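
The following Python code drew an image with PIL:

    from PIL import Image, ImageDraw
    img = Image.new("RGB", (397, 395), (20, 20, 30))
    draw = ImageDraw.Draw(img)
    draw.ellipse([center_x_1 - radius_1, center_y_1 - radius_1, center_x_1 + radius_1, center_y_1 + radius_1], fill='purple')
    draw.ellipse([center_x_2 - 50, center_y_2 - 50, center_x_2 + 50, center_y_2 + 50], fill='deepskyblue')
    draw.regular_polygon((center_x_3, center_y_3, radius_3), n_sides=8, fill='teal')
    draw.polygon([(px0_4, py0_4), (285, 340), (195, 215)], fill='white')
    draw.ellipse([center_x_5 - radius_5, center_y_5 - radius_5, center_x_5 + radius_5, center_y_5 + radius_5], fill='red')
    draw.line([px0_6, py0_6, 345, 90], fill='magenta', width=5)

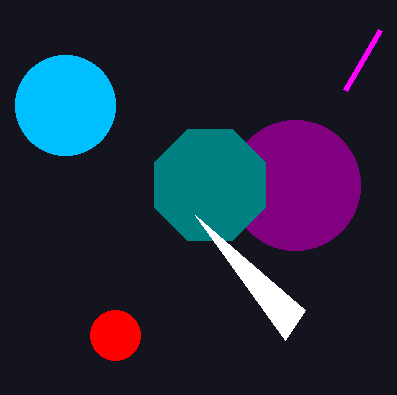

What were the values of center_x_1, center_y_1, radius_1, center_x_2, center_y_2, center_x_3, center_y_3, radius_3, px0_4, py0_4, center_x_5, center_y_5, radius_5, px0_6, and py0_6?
center_x_1 = 295, center_y_1 = 185, radius_1 = 65, center_x_2 = 65, center_y_2 = 105, center_x_3 = 210, center_y_3 = 185, radius_3 = 60, px0_4 = 305, py0_4 = 310, center_x_5 = 115, center_y_5 = 335, radius_5 = 25, px0_6 = 380, py0_6 = 30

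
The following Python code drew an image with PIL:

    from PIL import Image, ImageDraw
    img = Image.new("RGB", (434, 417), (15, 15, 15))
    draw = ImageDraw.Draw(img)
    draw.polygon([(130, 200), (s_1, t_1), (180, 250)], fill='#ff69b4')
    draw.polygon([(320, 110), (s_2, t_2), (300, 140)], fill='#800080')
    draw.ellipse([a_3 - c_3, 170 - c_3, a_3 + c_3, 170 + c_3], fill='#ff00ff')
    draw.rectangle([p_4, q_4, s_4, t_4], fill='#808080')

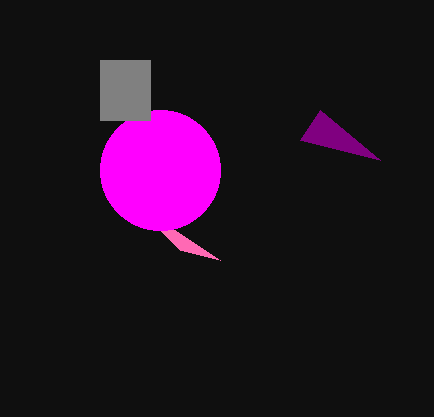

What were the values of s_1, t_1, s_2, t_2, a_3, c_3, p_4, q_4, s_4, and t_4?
s_1 = 220, t_1 = 260, s_2 = 380, t_2 = 160, a_3 = 160, c_3 = 60, p_4 = 100, q_4 = 60, s_4 = 150, t_4 = 120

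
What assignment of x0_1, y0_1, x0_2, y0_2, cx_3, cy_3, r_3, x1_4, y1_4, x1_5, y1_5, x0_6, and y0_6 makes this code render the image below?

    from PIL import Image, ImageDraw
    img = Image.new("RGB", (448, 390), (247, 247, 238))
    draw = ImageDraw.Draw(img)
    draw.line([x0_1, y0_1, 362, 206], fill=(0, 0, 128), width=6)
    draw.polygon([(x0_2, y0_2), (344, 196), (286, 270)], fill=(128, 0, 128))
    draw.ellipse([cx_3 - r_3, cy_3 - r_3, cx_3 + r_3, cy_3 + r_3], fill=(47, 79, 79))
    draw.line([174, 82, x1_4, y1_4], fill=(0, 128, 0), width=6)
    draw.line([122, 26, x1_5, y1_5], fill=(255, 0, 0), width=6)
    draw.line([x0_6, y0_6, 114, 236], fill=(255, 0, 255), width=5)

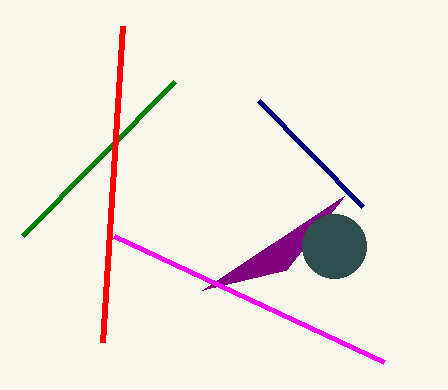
x0_1 = 258
y0_1 = 100
x0_2 = 202
y0_2 = 290
cx_3 = 334
cy_3 = 246
r_3 = 32
x1_4 = 22
y1_4 = 236
x1_5 = 102
y1_5 = 342
x0_6 = 384
y0_6 = 362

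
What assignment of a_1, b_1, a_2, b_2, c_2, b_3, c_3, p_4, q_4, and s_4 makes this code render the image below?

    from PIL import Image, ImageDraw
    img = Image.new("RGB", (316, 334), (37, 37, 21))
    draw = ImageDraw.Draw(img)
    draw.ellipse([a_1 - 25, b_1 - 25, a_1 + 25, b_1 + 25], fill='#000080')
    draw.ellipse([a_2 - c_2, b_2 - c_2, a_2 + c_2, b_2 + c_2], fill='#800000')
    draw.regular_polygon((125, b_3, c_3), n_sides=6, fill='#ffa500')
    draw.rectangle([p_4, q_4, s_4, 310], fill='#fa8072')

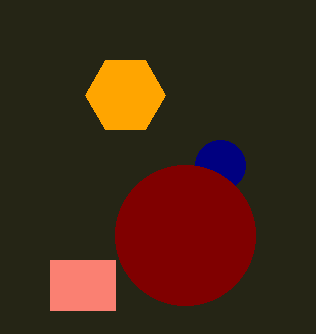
a_1 = 220; b_1 = 165; a_2 = 185; b_2 = 235; c_2 = 70; b_3 = 95; c_3 = 40; p_4 = 50; q_4 = 260; s_4 = 115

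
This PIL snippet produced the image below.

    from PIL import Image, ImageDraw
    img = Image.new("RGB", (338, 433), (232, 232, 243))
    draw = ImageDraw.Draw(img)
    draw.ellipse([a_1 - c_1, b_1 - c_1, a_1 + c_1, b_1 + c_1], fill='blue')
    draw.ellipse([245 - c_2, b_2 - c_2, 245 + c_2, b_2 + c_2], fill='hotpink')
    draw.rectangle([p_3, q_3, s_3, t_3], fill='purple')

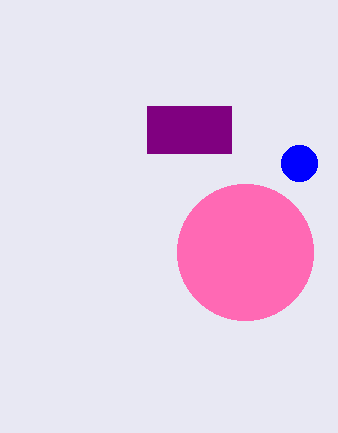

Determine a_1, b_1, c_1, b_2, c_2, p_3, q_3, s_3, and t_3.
a_1 = 299; b_1 = 163; c_1 = 18; b_2 = 252; c_2 = 68; p_3 = 147; q_3 = 106; s_3 = 231; t_3 = 153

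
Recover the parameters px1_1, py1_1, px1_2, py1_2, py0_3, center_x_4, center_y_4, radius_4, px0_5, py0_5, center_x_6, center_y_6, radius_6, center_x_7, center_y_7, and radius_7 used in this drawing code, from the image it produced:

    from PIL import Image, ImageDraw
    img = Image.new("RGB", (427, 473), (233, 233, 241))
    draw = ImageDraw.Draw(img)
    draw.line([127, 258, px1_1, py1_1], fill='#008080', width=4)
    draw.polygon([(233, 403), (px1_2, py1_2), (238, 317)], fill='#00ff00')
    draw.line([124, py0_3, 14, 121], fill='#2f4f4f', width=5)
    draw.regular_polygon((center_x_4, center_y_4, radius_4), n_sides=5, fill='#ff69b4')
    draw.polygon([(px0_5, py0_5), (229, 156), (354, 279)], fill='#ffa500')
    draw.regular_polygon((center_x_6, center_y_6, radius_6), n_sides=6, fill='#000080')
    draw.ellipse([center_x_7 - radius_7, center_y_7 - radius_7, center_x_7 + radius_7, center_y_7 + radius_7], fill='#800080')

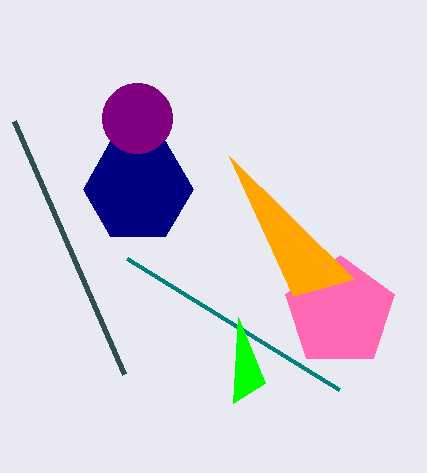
px1_1 = 339
py1_1 = 389
px1_2 = 265
py1_2 = 383
py0_3 = 374
center_x_4 = 340
center_y_4 = 312
radius_4 = 57
px0_5 = 293
py0_5 = 296
center_x_6 = 138
center_y_6 = 189
radius_6 = 55
center_x_7 = 137
center_y_7 = 118
radius_7 = 35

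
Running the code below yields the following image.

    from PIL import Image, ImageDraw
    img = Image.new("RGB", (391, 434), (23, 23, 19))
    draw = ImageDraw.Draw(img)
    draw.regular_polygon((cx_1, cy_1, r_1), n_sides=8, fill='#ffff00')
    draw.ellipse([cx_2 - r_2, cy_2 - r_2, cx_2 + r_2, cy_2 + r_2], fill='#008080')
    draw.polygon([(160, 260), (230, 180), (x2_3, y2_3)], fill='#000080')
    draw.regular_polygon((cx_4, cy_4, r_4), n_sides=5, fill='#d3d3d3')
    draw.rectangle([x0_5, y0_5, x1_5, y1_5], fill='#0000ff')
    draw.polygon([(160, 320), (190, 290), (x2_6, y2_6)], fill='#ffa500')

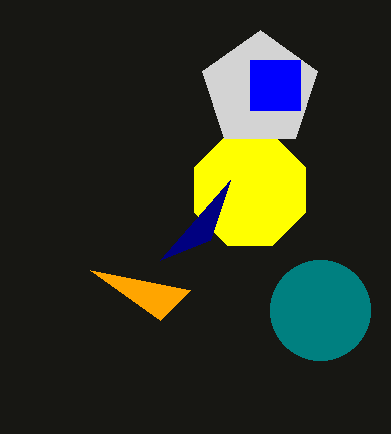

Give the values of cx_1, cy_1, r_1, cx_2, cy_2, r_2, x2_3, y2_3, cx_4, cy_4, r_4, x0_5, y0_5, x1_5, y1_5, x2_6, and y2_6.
cx_1 = 250
cy_1 = 190
r_1 = 60
cx_2 = 320
cy_2 = 310
r_2 = 50
x2_3 = 210
y2_3 = 240
cx_4 = 260
cy_4 = 90
r_4 = 60
x0_5 = 250
y0_5 = 60
x1_5 = 300
y1_5 = 110
x2_6 = 90
y2_6 = 270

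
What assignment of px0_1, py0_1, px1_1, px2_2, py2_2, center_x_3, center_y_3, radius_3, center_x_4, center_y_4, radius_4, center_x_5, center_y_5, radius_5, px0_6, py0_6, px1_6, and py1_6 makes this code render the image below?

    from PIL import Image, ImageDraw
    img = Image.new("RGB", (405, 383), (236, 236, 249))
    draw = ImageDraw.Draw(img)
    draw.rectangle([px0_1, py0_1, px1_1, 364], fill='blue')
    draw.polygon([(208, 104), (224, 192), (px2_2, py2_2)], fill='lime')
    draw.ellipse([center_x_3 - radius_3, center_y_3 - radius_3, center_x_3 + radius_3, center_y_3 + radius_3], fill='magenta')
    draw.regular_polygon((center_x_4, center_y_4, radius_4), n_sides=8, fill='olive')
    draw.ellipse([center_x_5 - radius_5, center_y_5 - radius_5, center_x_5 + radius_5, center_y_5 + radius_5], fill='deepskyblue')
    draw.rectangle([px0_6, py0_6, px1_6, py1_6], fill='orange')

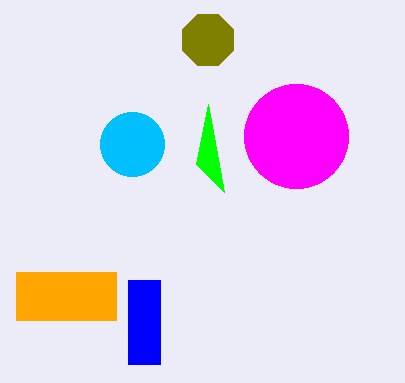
px0_1 = 128; py0_1 = 280; px1_1 = 160; px2_2 = 196; py2_2 = 164; center_x_3 = 296; center_y_3 = 136; radius_3 = 52; center_x_4 = 208; center_y_4 = 40; radius_4 = 28; center_x_5 = 132; center_y_5 = 144; radius_5 = 32; px0_6 = 16; py0_6 = 272; px1_6 = 116; py1_6 = 320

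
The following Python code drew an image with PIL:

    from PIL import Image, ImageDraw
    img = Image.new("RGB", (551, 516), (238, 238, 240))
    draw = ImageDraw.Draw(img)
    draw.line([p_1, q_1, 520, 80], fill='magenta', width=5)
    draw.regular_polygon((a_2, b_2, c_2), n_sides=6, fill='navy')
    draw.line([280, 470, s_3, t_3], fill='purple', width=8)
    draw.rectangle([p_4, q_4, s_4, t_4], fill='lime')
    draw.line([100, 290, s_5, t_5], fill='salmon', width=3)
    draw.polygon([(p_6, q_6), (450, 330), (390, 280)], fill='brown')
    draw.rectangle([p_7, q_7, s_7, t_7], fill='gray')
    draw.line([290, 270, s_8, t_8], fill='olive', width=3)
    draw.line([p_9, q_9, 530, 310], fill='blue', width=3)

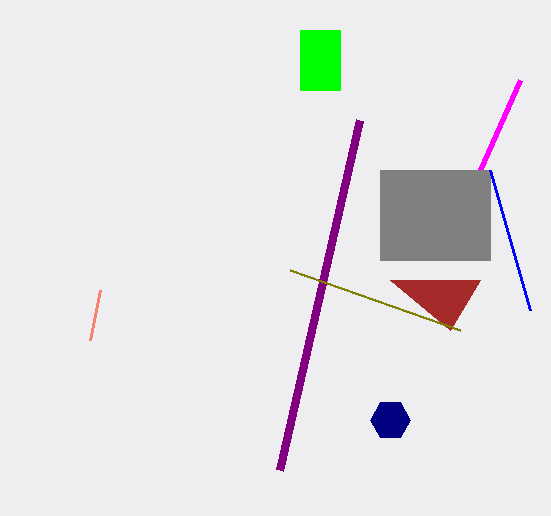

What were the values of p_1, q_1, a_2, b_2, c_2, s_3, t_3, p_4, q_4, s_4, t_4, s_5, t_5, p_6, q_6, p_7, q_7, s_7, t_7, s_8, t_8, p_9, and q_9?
p_1 = 480
q_1 = 170
a_2 = 390
b_2 = 420
c_2 = 20
s_3 = 360
t_3 = 120
p_4 = 300
q_4 = 30
s_4 = 340
t_4 = 90
s_5 = 90
t_5 = 340
p_6 = 480
q_6 = 280
p_7 = 380
q_7 = 170
s_7 = 490
t_7 = 260
s_8 = 460
t_8 = 330
p_9 = 490
q_9 = 170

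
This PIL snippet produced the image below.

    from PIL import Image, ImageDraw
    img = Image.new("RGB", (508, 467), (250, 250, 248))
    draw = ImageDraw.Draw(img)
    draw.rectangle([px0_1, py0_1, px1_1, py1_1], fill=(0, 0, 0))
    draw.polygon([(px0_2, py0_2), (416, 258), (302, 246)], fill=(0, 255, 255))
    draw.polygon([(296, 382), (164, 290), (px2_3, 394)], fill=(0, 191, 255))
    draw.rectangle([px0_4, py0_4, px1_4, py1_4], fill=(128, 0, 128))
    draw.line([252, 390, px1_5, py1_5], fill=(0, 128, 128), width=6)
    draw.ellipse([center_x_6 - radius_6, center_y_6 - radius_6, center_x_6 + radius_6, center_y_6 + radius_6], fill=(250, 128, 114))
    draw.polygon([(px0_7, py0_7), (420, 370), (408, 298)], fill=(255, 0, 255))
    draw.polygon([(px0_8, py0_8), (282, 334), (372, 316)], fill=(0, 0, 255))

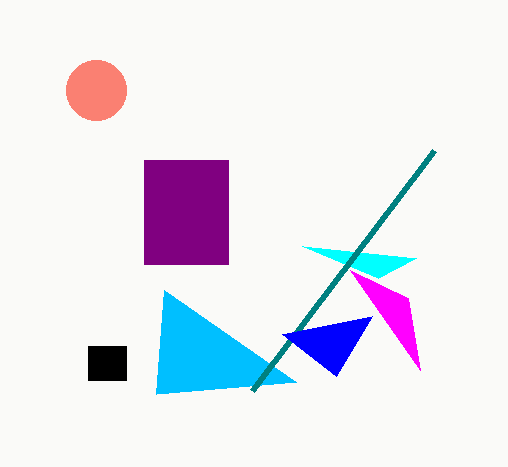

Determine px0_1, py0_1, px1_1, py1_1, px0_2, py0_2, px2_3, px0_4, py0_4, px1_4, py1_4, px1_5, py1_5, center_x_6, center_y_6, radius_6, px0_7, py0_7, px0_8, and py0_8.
px0_1 = 88, py0_1 = 346, px1_1 = 126, py1_1 = 380, px0_2 = 378, py0_2 = 278, px2_3 = 156, px0_4 = 144, py0_4 = 160, px1_4 = 228, py1_4 = 264, px1_5 = 434, py1_5 = 150, center_x_6 = 96, center_y_6 = 90, radius_6 = 30, px0_7 = 350, py0_7 = 270, px0_8 = 336, py0_8 = 376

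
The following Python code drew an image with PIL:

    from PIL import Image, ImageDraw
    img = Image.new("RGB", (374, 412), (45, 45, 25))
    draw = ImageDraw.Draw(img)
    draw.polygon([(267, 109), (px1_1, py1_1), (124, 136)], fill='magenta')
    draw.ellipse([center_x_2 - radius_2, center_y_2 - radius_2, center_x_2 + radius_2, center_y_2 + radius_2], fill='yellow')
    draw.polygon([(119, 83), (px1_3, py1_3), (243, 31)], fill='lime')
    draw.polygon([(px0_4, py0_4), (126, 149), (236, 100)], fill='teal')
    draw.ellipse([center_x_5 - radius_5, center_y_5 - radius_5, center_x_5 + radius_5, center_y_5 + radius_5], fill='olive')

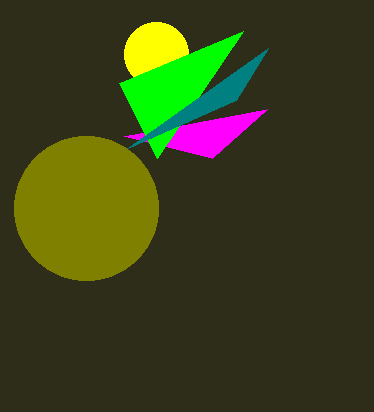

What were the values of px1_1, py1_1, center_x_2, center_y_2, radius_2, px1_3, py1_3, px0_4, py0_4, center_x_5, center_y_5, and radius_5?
px1_1 = 212; py1_1 = 158; center_x_2 = 156; center_y_2 = 54; radius_2 = 32; px1_3 = 157; py1_3 = 158; px0_4 = 268; py0_4 = 48; center_x_5 = 86; center_y_5 = 208; radius_5 = 72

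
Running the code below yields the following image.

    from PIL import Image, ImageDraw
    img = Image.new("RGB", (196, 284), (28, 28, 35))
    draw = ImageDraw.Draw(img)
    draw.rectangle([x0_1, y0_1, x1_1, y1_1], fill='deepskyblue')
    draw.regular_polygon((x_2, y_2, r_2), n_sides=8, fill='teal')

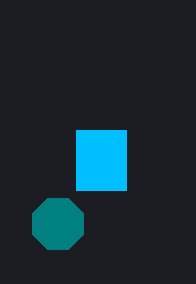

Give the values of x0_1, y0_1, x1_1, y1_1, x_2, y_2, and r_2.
x0_1 = 76; y0_1 = 130; x1_1 = 126; y1_1 = 190; x_2 = 58; y_2 = 224; r_2 = 28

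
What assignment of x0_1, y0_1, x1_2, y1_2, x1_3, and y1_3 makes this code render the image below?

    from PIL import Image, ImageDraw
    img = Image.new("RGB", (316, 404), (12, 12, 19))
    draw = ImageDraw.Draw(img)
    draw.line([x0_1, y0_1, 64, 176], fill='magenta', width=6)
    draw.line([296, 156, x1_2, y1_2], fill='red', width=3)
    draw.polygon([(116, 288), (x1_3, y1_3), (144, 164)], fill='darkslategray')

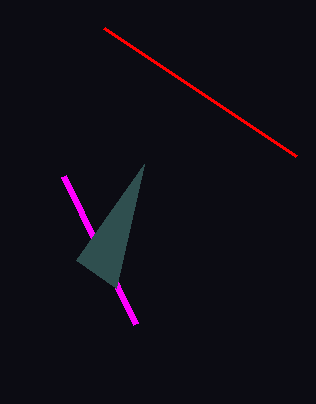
x0_1 = 136
y0_1 = 324
x1_2 = 104
y1_2 = 28
x1_3 = 76
y1_3 = 260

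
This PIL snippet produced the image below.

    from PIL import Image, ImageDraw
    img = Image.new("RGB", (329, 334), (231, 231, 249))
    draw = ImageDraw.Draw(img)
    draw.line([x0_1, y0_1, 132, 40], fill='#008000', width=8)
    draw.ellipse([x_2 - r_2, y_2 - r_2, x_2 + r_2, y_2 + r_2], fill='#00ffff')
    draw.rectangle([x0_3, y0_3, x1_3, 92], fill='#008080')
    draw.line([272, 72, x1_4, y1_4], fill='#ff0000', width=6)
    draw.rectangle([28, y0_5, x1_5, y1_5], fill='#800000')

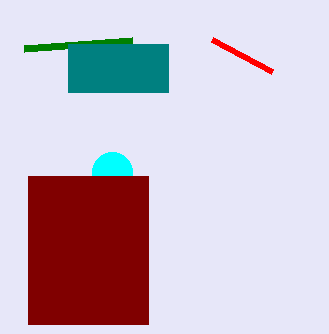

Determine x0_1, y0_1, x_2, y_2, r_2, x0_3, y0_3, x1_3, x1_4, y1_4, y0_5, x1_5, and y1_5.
x0_1 = 24; y0_1 = 48; x_2 = 112; y_2 = 172; r_2 = 20; x0_3 = 68; y0_3 = 44; x1_3 = 168; x1_4 = 212; y1_4 = 40; y0_5 = 176; x1_5 = 148; y1_5 = 324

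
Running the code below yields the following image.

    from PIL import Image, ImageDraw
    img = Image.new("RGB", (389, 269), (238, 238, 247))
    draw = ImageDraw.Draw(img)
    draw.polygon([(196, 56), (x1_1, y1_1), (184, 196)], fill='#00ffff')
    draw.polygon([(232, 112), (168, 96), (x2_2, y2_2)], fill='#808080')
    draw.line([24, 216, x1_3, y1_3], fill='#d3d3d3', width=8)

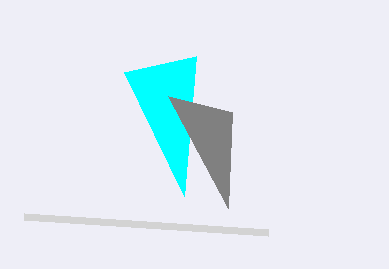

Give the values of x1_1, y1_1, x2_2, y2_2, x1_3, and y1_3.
x1_1 = 124, y1_1 = 72, x2_2 = 228, y2_2 = 208, x1_3 = 268, y1_3 = 232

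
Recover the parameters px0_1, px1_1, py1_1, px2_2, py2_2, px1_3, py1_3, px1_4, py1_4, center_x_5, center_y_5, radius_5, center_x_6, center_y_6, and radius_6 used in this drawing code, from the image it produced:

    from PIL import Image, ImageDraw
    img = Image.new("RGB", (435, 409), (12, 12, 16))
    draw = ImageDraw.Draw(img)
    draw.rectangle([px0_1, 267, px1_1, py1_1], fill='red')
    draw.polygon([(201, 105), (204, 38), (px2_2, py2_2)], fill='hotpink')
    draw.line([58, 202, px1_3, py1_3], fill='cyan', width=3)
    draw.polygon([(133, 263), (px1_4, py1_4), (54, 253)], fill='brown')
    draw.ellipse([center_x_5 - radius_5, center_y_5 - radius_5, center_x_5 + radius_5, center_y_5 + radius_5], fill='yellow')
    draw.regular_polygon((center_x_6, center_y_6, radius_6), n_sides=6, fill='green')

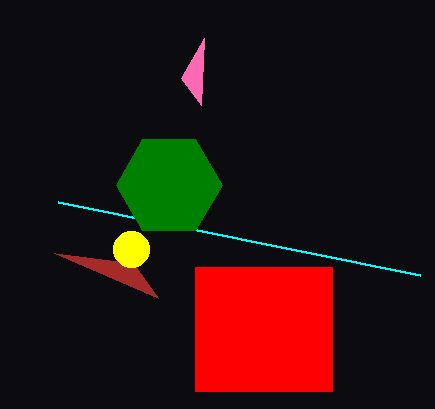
px0_1 = 195, px1_1 = 332, py1_1 = 391, px2_2 = 181, py2_2 = 78, px1_3 = 420, py1_3 = 275, px1_4 = 158, py1_4 = 298, center_x_5 = 131, center_y_5 = 249, radius_5 = 18, center_x_6 = 169, center_y_6 = 185, radius_6 = 53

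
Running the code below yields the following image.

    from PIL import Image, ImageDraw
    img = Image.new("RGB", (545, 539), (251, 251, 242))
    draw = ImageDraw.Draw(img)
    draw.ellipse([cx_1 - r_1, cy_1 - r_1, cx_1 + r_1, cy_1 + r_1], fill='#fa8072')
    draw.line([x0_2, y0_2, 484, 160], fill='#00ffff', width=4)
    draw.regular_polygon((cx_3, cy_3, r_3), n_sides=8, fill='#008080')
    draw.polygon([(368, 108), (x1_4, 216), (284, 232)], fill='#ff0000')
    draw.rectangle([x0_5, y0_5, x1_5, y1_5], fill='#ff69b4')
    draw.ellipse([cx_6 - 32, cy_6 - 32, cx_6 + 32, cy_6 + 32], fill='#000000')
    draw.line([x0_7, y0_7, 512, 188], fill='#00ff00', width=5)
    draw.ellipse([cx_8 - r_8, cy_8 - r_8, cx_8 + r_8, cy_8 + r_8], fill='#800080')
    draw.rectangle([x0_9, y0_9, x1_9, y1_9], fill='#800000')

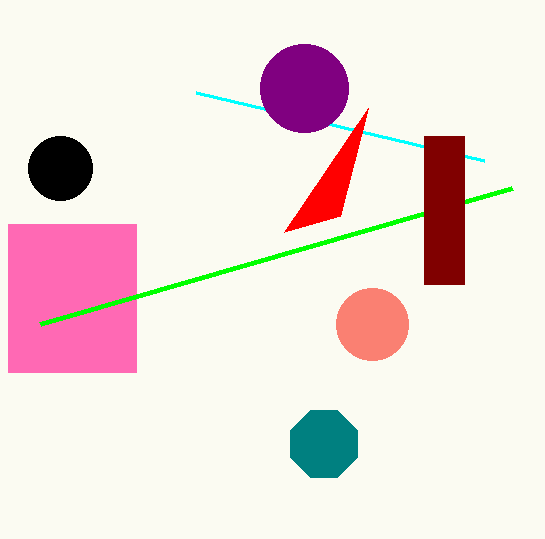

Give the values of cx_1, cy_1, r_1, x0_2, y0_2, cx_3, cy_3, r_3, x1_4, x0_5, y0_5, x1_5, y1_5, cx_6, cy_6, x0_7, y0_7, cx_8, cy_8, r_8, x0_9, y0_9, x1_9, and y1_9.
cx_1 = 372; cy_1 = 324; r_1 = 36; x0_2 = 196; y0_2 = 92; cx_3 = 324; cy_3 = 444; r_3 = 36; x1_4 = 340; x0_5 = 8; y0_5 = 224; x1_5 = 136; y1_5 = 372; cx_6 = 60; cy_6 = 168; x0_7 = 40; y0_7 = 324; cx_8 = 304; cy_8 = 88; r_8 = 44; x0_9 = 424; y0_9 = 136; x1_9 = 464; y1_9 = 284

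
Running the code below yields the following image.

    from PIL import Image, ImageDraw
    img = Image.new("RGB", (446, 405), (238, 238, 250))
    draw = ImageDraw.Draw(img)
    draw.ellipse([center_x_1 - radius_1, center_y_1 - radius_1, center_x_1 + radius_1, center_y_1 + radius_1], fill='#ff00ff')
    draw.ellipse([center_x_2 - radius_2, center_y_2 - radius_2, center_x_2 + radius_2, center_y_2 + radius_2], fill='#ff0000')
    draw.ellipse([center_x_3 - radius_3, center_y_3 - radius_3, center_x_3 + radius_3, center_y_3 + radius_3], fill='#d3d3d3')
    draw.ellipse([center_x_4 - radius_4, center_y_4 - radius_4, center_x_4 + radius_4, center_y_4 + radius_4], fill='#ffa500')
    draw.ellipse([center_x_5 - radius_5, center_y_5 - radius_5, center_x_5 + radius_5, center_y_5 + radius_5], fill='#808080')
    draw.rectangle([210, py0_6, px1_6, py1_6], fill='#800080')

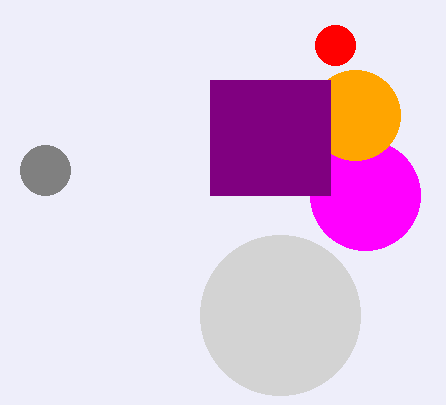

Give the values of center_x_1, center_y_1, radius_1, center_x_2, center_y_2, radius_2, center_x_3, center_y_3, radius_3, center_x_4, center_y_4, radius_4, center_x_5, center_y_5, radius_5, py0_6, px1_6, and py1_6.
center_x_1 = 365, center_y_1 = 195, radius_1 = 55, center_x_2 = 335, center_y_2 = 45, radius_2 = 20, center_x_3 = 280, center_y_3 = 315, radius_3 = 80, center_x_4 = 355, center_y_4 = 115, radius_4 = 45, center_x_5 = 45, center_y_5 = 170, radius_5 = 25, py0_6 = 80, px1_6 = 330, py1_6 = 195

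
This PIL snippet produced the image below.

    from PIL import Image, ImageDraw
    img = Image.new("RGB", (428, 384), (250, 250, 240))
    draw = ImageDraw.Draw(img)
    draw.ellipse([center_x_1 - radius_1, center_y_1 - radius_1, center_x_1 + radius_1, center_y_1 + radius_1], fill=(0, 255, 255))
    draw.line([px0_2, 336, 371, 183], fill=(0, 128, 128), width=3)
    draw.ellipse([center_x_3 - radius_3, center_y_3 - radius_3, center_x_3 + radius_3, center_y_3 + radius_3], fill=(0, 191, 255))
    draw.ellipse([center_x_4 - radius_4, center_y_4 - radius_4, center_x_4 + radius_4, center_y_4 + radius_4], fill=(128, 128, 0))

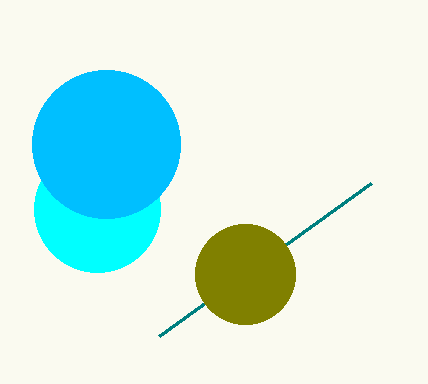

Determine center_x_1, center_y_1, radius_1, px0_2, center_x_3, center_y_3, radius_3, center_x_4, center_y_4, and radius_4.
center_x_1 = 97
center_y_1 = 209
radius_1 = 63
px0_2 = 159
center_x_3 = 106
center_y_3 = 144
radius_3 = 74
center_x_4 = 245
center_y_4 = 274
radius_4 = 50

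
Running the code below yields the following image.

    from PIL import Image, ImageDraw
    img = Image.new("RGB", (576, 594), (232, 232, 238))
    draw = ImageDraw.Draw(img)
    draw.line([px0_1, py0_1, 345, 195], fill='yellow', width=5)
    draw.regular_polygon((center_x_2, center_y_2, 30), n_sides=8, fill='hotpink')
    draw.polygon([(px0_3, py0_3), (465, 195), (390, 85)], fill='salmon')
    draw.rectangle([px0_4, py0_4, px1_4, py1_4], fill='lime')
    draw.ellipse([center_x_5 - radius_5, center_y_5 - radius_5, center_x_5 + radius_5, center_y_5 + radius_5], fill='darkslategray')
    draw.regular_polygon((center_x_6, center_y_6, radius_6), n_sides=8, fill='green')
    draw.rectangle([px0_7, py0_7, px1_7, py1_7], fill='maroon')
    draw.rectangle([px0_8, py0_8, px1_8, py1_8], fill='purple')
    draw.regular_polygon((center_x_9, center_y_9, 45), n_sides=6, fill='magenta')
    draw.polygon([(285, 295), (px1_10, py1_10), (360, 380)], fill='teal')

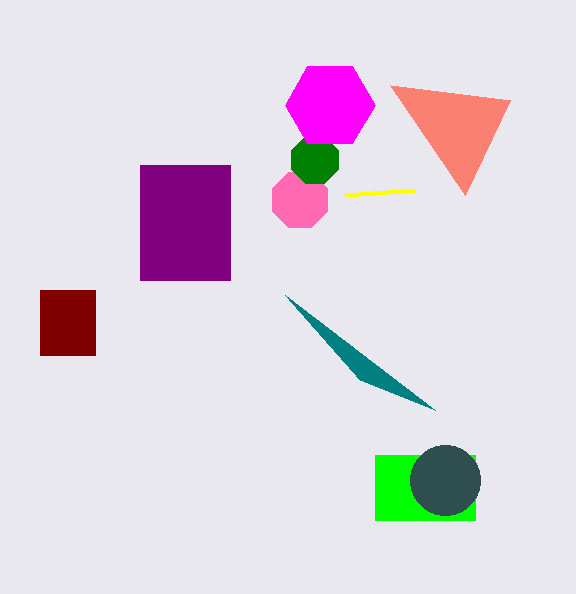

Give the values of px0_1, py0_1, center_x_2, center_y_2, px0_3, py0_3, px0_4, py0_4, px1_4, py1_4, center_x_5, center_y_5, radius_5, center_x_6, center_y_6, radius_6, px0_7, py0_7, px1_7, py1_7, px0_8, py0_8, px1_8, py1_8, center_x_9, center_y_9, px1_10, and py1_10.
px0_1 = 415
py0_1 = 190
center_x_2 = 300
center_y_2 = 200
px0_3 = 510
py0_3 = 100
px0_4 = 375
py0_4 = 455
px1_4 = 475
py1_4 = 520
center_x_5 = 445
center_y_5 = 480
radius_5 = 35
center_x_6 = 315
center_y_6 = 160
radius_6 = 25
px0_7 = 40
py0_7 = 290
px1_7 = 95
py1_7 = 355
px0_8 = 140
py0_8 = 165
px1_8 = 230
py1_8 = 280
center_x_9 = 330
center_y_9 = 105
px1_10 = 435
py1_10 = 410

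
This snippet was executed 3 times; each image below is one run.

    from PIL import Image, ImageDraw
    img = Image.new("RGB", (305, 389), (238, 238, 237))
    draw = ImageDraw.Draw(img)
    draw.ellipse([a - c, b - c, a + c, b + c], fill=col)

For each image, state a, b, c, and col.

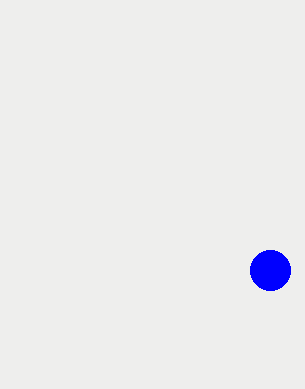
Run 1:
a = 270
b = 270
c = 20
col = 'blue'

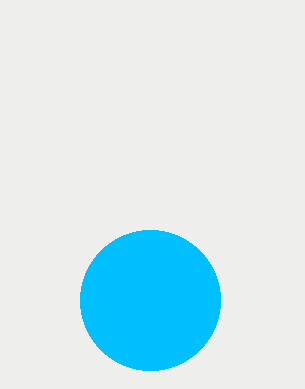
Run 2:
a = 150, b = 300, c = 70, col = 'deepskyblue'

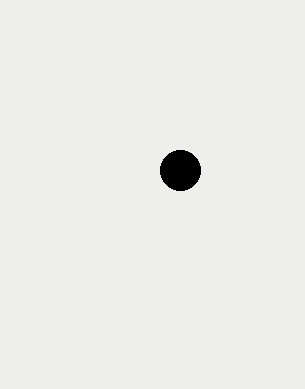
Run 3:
a = 180
b = 170
c = 20
col = 'black'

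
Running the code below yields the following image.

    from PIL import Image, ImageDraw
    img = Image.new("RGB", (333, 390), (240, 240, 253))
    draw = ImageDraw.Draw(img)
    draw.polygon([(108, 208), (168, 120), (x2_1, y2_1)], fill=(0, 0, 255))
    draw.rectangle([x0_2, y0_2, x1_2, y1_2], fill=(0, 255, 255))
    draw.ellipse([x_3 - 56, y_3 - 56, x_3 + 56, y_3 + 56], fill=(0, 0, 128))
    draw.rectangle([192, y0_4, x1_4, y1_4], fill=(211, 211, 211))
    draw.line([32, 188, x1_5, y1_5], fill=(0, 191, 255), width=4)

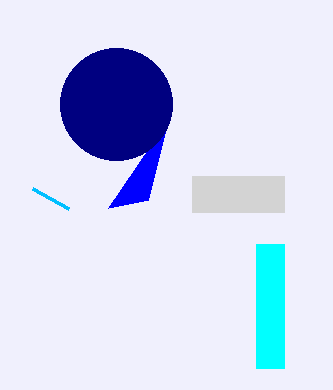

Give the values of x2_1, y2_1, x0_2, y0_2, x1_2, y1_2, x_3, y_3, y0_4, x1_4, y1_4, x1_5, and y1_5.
x2_1 = 148
y2_1 = 200
x0_2 = 256
y0_2 = 244
x1_2 = 284
y1_2 = 368
x_3 = 116
y_3 = 104
y0_4 = 176
x1_4 = 284
y1_4 = 212
x1_5 = 68
y1_5 = 208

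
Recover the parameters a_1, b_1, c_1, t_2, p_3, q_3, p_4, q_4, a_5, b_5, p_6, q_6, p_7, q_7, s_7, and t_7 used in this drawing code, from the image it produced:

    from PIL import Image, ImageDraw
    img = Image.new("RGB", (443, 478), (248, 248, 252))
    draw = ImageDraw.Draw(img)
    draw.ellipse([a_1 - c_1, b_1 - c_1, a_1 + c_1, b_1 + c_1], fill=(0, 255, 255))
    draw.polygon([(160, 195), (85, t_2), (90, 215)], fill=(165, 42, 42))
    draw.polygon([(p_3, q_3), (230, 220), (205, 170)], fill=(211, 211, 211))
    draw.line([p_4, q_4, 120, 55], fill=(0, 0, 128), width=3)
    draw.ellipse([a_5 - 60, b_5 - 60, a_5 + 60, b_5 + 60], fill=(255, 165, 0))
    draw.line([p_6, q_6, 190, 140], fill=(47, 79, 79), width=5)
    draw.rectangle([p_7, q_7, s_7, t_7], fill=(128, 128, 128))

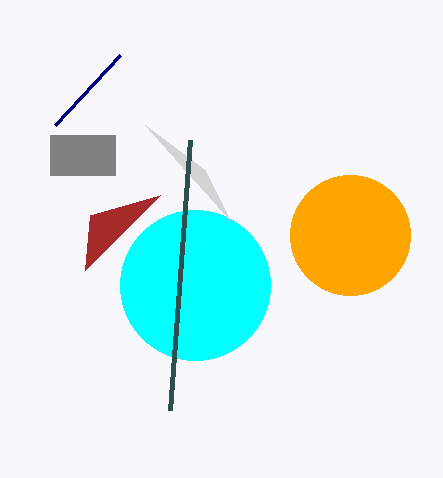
a_1 = 195, b_1 = 285, c_1 = 75, t_2 = 270, p_3 = 145, q_3 = 125, p_4 = 55, q_4 = 125, a_5 = 350, b_5 = 235, p_6 = 170, q_6 = 410, p_7 = 50, q_7 = 135, s_7 = 115, t_7 = 175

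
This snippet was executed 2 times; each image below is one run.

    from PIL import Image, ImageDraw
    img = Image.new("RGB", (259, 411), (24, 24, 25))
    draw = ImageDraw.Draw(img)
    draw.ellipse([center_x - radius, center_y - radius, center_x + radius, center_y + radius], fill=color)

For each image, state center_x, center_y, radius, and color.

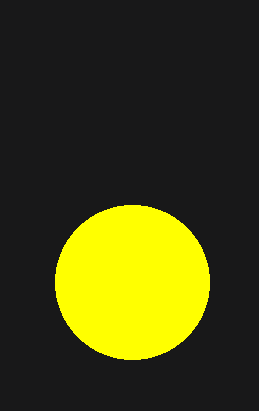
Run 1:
center_x = 132; center_y = 282; radius = 77; color = 'yellow'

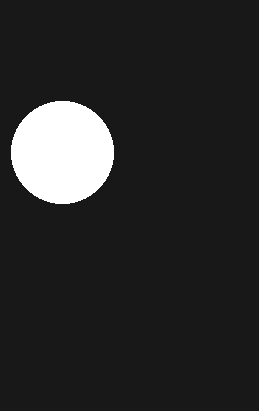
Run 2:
center_x = 62; center_y = 152; radius = 51; color = 'white'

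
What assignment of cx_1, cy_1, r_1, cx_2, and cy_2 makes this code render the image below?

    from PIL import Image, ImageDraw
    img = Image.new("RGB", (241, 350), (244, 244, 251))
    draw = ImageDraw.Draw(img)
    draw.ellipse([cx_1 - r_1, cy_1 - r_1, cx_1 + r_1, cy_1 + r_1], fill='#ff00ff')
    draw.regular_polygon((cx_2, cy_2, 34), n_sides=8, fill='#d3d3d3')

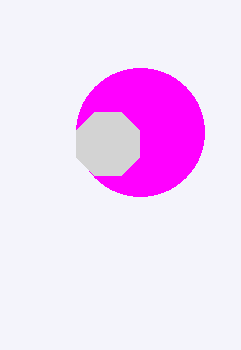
cx_1 = 140; cy_1 = 132; r_1 = 64; cx_2 = 108; cy_2 = 144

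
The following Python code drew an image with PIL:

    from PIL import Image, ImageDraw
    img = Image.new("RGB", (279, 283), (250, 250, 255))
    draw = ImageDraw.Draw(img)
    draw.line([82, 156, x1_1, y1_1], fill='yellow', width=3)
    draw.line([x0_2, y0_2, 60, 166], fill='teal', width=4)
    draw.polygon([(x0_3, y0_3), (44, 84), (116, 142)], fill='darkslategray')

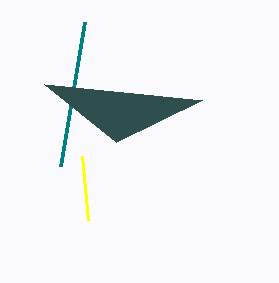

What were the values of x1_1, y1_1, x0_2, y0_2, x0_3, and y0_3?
x1_1 = 88, y1_1 = 220, x0_2 = 84, y0_2 = 22, x0_3 = 202, y0_3 = 100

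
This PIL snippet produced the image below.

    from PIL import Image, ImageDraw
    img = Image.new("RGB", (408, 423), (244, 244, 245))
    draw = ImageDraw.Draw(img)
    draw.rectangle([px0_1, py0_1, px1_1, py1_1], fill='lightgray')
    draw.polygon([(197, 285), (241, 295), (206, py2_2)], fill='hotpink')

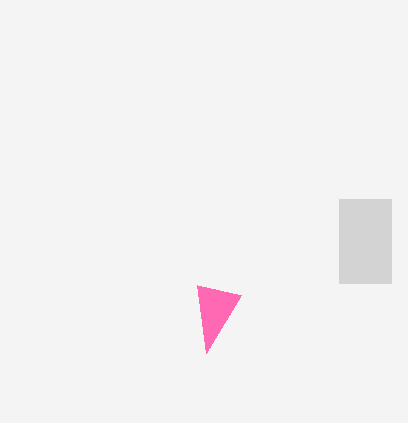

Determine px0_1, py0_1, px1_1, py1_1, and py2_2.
px0_1 = 339, py0_1 = 199, px1_1 = 391, py1_1 = 283, py2_2 = 353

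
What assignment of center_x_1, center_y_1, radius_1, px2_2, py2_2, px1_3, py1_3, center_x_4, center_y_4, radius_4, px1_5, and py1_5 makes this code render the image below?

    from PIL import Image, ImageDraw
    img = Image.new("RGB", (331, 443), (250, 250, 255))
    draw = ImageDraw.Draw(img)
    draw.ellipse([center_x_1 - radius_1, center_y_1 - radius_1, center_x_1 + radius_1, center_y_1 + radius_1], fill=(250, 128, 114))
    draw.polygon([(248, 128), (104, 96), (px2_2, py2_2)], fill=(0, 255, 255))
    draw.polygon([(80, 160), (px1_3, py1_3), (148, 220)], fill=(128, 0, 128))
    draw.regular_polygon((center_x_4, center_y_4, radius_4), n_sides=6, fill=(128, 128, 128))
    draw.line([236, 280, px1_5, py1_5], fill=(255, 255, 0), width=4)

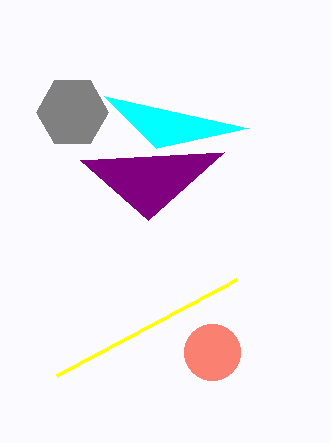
center_x_1 = 212
center_y_1 = 352
radius_1 = 28
px2_2 = 156
py2_2 = 148
px1_3 = 224
py1_3 = 152
center_x_4 = 72
center_y_4 = 112
radius_4 = 36
px1_5 = 56
py1_5 = 376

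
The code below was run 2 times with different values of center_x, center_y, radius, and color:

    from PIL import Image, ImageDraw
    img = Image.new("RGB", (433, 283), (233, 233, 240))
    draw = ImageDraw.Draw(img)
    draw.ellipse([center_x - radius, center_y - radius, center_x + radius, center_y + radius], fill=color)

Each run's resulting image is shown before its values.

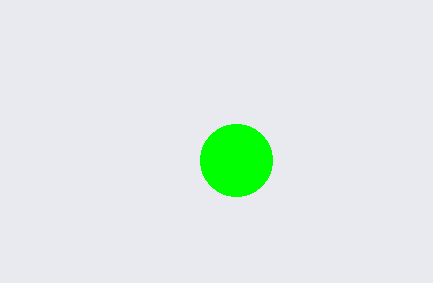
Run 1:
center_x = 236; center_y = 160; radius = 36; color = 'lime'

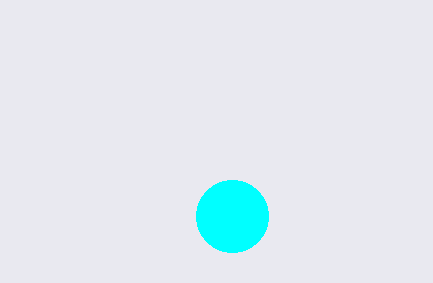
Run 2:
center_x = 232
center_y = 216
radius = 36
color = 'cyan'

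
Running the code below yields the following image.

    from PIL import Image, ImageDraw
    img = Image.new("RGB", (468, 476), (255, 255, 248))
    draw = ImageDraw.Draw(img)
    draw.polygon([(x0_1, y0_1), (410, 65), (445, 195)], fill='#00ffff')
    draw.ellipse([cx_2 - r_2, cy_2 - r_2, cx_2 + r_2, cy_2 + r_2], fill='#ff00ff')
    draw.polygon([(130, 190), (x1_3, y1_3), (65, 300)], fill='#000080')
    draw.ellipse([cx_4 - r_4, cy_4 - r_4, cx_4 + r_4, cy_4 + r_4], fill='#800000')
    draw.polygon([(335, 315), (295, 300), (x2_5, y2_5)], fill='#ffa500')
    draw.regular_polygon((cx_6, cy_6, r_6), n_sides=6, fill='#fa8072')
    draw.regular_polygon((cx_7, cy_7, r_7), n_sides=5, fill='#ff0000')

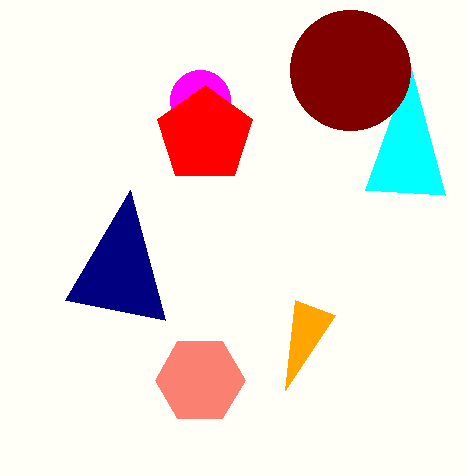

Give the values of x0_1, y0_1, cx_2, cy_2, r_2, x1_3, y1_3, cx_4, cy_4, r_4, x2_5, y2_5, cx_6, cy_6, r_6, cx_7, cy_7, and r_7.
x0_1 = 365; y0_1 = 190; cx_2 = 200; cy_2 = 100; r_2 = 30; x1_3 = 165; y1_3 = 320; cx_4 = 350; cy_4 = 70; r_4 = 60; x2_5 = 285; y2_5 = 390; cx_6 = 200; cy_6 = 380; r_6 = 45; cx_7 = 205; cy_7 = 135; r_7 = 50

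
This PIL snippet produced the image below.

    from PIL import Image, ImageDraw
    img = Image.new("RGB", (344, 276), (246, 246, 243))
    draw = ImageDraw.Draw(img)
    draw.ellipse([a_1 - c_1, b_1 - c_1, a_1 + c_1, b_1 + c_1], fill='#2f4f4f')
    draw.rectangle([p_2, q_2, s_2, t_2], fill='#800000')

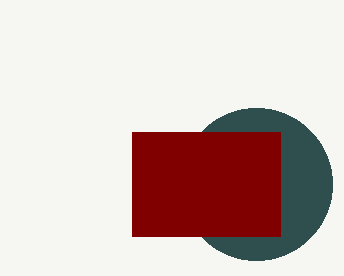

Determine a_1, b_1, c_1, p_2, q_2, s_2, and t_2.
a_1 = 256; b_1 = 184; c_1 = 76; p_2 = 132; q_2 = 132; s_2 = 280; t_2 = 236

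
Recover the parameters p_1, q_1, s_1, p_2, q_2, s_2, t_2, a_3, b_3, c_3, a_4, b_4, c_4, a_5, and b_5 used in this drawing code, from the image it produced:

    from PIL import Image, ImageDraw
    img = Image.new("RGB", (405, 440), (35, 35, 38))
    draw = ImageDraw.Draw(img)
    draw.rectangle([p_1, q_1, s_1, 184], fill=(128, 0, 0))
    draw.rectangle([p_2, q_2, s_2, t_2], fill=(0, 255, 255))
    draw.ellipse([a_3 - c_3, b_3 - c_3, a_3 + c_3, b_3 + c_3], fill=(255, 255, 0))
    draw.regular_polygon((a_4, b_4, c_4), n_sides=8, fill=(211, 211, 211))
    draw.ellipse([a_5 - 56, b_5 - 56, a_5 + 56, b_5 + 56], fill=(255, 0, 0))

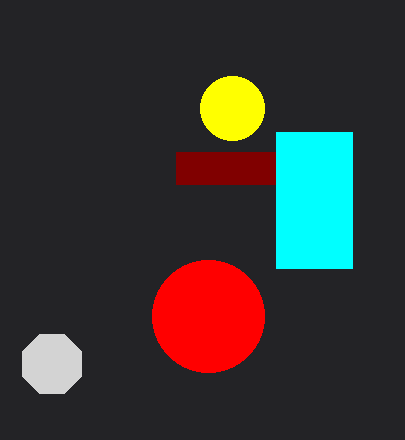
p_1 = 176, q_1 = 152, s_1 = 276, p_2 = 276, q_2 = 132, s_2 = 352, t_2 = 268, a_3 = 232, b_3 = 108, c_3 = 32, a_4 = 52, b_4 = 364, c_4 = 32, a_5 = 208, b_5 = 316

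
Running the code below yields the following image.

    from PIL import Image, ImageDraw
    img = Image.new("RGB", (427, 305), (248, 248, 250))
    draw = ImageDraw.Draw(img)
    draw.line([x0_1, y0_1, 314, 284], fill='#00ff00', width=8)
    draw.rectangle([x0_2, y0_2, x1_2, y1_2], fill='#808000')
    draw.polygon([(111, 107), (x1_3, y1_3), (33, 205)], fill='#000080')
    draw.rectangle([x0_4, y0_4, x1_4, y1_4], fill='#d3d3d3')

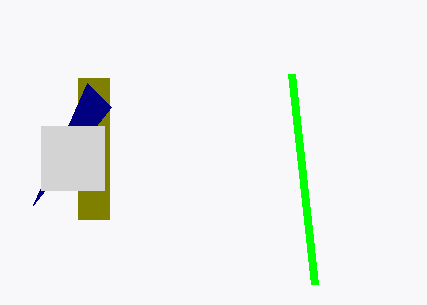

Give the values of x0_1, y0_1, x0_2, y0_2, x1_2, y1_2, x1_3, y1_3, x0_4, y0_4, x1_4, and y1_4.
x0_1 = 291
y0_1 = 74
x0_2 = 78
y0_2 = 78
x1_2 = 109
y1_2 = 219
x1_3 = 87
y1_3 = 83
x0_4 = 41
y0_4 = 126
x1_4 = 104
y1_4 = 190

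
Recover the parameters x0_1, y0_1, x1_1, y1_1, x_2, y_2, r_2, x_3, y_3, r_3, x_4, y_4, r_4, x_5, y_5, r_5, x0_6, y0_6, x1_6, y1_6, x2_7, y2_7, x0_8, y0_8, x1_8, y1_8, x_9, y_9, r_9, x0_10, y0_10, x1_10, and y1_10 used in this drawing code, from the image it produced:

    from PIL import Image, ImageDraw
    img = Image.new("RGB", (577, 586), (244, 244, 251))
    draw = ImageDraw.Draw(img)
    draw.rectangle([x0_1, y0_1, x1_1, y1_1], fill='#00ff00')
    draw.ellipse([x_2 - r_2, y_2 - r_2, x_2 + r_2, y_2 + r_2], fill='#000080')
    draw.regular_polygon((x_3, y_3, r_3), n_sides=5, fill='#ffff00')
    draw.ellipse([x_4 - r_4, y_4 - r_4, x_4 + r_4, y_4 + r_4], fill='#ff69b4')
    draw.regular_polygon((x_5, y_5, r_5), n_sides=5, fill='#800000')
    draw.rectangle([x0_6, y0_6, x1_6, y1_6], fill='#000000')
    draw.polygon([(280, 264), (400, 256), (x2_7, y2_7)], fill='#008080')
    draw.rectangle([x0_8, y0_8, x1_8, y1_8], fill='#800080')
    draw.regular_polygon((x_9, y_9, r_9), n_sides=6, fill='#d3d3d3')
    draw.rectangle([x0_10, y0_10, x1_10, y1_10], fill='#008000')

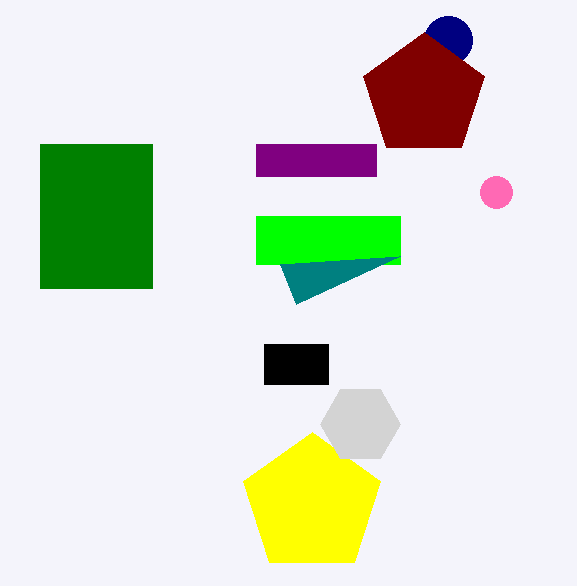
x0_1 = 256, y0_1 = 216, x1_1 = 400, y1_1 = 264, x_2 = 448, y_2 = 40, r_2 = 24, x_3 = 312, y_3 = 504, r_3 = 72, x_4 = 496, y_4 = 192, r_4 = 16, x_5 = 424, y_5 = 96, r_5 = 64, x0_6 = 264, y0_6 = 344, x1_6 = 328, y1_6 = 384, x2_7 = 296, y2_7 = 304, x0_8 = 256, y0_8 = 144, x1_8 = 376, y1_8 = 176, x_9 = 360, y_9 = 424, r_9 = 40, x0_10 = 40, y0_10 = 144, x1_10 = 152, y1_10 = 288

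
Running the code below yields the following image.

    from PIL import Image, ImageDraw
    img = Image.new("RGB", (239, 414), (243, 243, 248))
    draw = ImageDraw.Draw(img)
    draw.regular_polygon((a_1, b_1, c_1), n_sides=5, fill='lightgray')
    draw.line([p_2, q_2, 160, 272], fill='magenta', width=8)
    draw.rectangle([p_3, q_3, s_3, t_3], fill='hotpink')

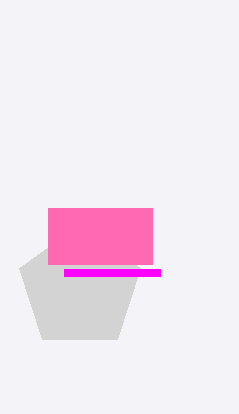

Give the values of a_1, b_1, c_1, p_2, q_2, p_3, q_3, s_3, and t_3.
a_1 = 80
b_1 = 288
c_1 = 64
p_2 = 64
q_2 = 272
p_3 = 48
q_3 = 208
s_3 = 152
t_3 = 264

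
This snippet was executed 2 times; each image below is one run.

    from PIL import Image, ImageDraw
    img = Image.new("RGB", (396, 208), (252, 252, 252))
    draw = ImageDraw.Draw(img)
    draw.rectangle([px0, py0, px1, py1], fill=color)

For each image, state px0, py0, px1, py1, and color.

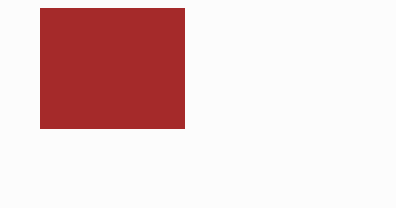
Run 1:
px0 = 40
py0 = 8
px1 = 184
py1 = 128
color = 'brown'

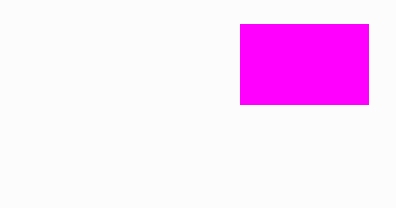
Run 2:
px0 = 240, py0 = 24, px1 = 368, py1 = 104, color = 'magenta'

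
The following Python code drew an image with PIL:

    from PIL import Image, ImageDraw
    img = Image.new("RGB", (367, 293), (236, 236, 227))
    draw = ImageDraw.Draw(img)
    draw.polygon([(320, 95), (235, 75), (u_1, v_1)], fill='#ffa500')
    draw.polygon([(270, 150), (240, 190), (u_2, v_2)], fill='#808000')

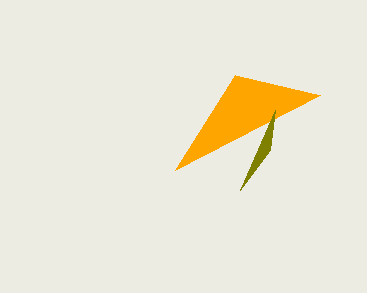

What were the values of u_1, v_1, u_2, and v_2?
u_1 = 175; v_1 = 170; u_2 = 275; v_2 = 110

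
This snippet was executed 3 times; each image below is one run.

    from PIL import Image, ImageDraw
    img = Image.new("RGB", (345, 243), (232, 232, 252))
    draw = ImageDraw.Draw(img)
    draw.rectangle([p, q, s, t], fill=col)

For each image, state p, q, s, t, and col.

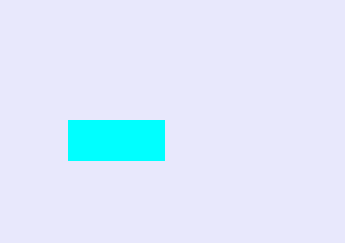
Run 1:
p = 68; q = 120; s = 164; t = 160; col = 'cyan'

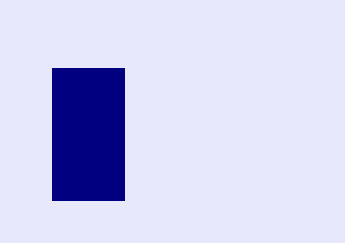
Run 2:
p = 52; q = 68; s = 124; t = 200; col = 'navy'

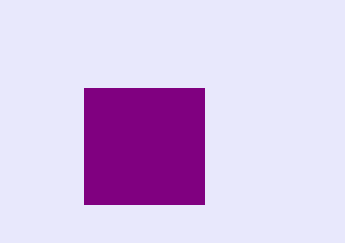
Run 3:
p = 84
q = 88
s = 204
t = 204
col = 'purple'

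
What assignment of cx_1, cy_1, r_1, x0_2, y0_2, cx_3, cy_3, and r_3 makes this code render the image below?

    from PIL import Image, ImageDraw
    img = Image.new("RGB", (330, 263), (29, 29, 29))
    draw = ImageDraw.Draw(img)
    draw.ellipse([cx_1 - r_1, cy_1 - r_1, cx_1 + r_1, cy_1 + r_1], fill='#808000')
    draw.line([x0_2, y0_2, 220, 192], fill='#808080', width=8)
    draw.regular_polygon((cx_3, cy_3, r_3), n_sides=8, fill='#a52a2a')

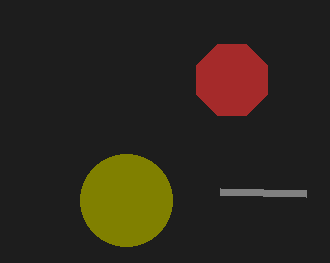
cx_1 = 126
cy_1 = 200
r_1 = 46
x0_2 = 306
y0_2 = 194
cx_3 = 232
cy_3 = 80
r_3 = 38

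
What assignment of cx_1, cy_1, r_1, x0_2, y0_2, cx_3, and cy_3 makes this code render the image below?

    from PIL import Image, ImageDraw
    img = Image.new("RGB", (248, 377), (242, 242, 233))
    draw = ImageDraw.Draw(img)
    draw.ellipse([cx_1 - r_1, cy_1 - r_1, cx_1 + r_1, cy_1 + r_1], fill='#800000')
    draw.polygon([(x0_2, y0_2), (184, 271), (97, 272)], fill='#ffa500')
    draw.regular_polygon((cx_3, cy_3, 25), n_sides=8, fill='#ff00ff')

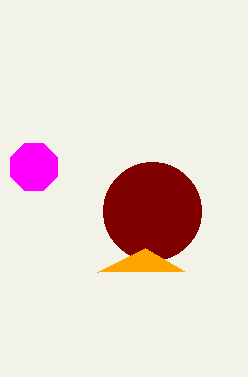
cx_1 = 152, cy_1 = 211, r_1 = 49, x0_2 = 145, y0_2 = 248, cx_3 = 34, cy_3 = 167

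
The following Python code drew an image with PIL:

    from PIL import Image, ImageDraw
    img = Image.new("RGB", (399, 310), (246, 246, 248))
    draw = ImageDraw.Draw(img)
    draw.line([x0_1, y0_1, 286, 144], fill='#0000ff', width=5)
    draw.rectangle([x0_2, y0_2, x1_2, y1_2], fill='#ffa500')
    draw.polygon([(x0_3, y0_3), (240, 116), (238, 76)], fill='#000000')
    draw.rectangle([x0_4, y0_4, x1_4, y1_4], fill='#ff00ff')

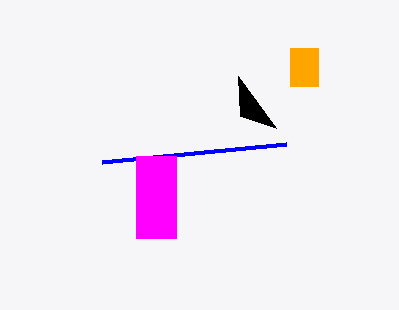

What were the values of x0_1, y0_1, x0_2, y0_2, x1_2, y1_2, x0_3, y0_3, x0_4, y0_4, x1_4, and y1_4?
x0_1 = 102, y0_1 = 162, x0_2 = 290, y0_2 = 48, x1_2 = 318, y1_2 = 86, x0_3 = 276, y0_3 = 128, x0_4 = 136, y0_4 = 156, x1_4 = 176, y1_4 = 238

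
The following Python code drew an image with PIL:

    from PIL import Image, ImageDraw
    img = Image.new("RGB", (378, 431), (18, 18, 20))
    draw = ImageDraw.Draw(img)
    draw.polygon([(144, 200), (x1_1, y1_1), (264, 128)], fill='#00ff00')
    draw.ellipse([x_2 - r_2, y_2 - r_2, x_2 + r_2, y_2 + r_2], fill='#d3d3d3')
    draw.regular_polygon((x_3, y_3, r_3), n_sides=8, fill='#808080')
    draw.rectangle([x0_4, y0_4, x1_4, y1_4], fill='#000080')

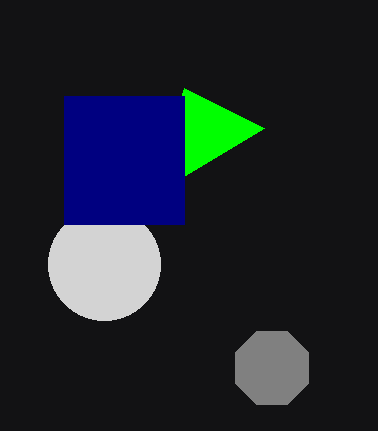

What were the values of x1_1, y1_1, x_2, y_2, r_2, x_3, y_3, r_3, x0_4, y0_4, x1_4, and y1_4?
x1_1 = 184; y1_1 = 88; x_2 = 104; y_2 = 264; r_2 = 56; x_3 = 272; y_3 = 368; r_3 = 40; x0_4 = 64; y0_4 = 96; x1_4 = 184; y1_4 = 224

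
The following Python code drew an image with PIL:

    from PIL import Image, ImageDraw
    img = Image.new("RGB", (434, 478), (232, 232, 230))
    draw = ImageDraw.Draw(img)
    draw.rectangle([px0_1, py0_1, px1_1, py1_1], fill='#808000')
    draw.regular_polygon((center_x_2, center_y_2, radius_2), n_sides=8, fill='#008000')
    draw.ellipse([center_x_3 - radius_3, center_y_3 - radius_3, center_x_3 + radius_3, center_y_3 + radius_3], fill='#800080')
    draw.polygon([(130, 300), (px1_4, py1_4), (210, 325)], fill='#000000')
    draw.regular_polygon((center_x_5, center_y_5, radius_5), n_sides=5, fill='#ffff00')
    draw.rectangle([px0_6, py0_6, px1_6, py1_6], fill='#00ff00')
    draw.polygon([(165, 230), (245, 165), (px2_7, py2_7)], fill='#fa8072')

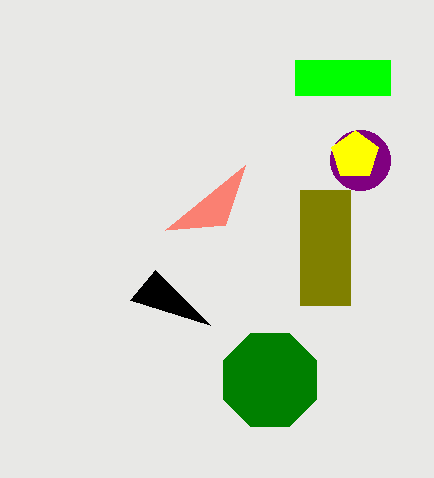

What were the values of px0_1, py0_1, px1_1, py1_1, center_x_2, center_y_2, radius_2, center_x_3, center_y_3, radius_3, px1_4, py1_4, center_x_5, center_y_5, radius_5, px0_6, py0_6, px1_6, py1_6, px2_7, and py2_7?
px0_1 = 300
py0_1 = 190
px1_1 = 350
py1_1 = 305
center_x_2 = 270
center_y_2 = 380
radius_2 = 50
center_x_3 = 360
center_y_3 = 160
radius_3 = 30
px1_4 = 155
py1_4 = 270
center_x_5 = 355
center_y_5 = 155
radius_5 = 25
px0_6 = 295
py0_6 = 60
px1_6 = 390
py1_6 = 95
px2_7 = 225
py2_7 = 225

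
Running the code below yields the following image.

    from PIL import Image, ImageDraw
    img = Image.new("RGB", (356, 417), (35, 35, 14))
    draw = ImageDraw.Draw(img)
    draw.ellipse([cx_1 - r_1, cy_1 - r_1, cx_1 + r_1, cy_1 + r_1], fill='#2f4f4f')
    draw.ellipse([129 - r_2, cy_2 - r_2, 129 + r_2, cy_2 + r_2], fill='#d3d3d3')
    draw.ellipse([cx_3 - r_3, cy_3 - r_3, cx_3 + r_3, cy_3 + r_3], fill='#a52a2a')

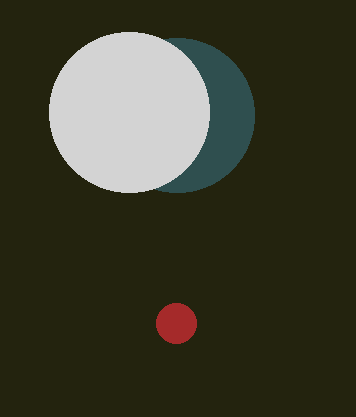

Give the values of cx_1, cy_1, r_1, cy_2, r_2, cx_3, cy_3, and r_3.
cx_1 = 177
cy_1 = 115
r_1 = 77
cy_2 = 112
r_2 = 80
cx_3 = 176
cy_3 = 323
r_3 = 20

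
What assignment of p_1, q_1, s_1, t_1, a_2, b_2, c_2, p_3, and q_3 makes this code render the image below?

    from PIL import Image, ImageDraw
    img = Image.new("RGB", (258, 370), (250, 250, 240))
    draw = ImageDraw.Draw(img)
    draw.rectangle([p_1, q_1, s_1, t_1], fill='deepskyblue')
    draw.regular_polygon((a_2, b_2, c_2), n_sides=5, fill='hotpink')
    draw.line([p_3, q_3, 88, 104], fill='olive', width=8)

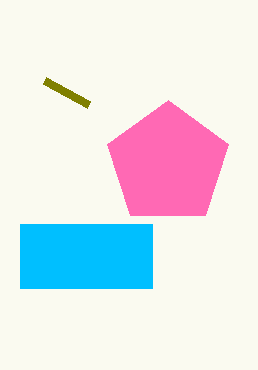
p_1 = 20; q_1 = 224; s_1 = 152; t_1 = 288; a_2 = 168; b_2 = 164; c_2 = 64; p_3 = 44; q_3 = 80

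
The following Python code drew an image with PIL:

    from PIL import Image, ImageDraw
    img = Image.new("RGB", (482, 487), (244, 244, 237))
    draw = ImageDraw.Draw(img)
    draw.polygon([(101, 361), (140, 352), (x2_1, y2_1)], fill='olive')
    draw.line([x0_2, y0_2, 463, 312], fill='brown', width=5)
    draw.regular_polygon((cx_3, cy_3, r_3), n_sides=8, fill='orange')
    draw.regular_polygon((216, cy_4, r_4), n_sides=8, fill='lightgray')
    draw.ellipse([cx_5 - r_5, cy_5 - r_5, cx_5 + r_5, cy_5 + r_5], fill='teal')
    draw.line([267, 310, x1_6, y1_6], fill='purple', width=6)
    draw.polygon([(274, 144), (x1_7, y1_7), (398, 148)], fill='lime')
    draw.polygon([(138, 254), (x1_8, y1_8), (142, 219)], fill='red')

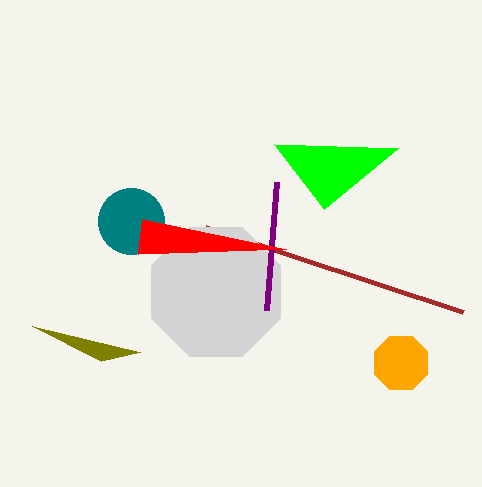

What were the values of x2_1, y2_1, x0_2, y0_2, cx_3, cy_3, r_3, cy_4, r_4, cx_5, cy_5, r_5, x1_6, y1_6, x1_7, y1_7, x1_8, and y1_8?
x2_1 = 32, y2_1 = 326, x0_2 = 205, y0_2 = 227, cx_3 = 401, cy_3 = 363, r_3 = 29, cy_4 = 292, r_4 = 70, cx_5 = 131, cy_5 = 221, r_5 = 33, x1_6 = 277, y1_6 = 182, x1_7 = 324, y1_7 = 209, x1_8 = 286, y1_8 = 249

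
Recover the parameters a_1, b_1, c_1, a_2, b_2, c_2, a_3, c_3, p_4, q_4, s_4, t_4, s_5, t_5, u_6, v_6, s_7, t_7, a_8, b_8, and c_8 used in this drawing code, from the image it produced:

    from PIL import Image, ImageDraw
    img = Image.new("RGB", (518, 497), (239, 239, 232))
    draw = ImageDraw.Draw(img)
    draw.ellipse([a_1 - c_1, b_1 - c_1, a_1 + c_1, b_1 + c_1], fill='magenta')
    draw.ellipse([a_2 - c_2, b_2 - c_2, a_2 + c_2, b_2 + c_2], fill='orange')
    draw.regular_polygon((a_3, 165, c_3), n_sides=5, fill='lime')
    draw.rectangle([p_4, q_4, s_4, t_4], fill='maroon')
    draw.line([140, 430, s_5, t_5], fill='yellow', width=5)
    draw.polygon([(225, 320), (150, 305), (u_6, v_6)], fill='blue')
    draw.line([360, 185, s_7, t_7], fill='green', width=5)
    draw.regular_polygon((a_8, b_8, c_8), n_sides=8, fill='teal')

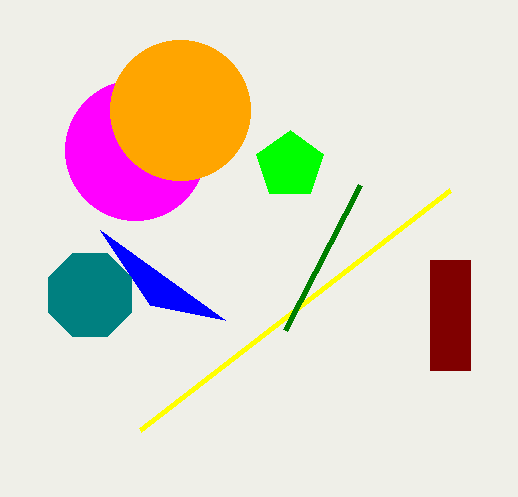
a_1 = 135; b_1 = 150; c_1 = 70; a_2 = 180; b_2 = 110; c_2 = 70; a_3 = 290; c_3 = 35; p_4 = 430; q_4 = 260; s_4 = 470; t_4 = 370; s_5 = 450; t_5 = 190; u_6 = 100; v_6 = 230; s_7 = 285; t_7 = 330; a_8 = 90; b_8 = 295; c_8 = 45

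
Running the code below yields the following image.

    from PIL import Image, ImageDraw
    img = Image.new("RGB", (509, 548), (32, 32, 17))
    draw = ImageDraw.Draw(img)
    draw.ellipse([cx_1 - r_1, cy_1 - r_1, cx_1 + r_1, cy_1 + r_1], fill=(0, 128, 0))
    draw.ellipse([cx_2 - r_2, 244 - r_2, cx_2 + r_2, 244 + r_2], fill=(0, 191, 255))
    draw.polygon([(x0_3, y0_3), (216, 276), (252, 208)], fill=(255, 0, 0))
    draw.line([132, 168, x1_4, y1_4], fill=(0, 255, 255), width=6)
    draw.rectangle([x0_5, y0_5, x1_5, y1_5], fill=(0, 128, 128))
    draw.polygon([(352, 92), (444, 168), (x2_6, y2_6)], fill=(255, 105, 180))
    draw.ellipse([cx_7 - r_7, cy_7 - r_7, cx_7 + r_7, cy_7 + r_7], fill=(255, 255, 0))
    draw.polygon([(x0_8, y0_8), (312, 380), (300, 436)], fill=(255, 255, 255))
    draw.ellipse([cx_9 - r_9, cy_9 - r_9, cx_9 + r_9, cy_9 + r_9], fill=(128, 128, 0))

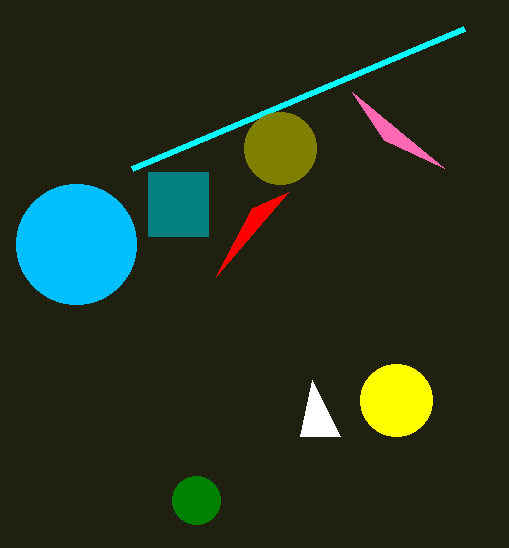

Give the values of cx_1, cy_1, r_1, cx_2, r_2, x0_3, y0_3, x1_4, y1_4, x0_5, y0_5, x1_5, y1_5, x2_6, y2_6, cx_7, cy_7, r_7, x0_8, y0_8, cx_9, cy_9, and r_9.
cx_1 = 196, cy_1 = 500, r_1 = 24, cx_2 = 76, r_2 = 60, x0_3 = 288, y0_3 = 192, x1_4 = 464, y1_4 = 28, x0_5 = 148, y0_5 = 172, x1_5 = 208, y1_5 = 236, x2_6 = 384, y2_6 = 140, cx_7 = 396, cy_7 = 400, r_7 = 36, x0_8 = 340, y0_8 = 436, cx_9 = 280, cy_9 = 148, r_9 = 36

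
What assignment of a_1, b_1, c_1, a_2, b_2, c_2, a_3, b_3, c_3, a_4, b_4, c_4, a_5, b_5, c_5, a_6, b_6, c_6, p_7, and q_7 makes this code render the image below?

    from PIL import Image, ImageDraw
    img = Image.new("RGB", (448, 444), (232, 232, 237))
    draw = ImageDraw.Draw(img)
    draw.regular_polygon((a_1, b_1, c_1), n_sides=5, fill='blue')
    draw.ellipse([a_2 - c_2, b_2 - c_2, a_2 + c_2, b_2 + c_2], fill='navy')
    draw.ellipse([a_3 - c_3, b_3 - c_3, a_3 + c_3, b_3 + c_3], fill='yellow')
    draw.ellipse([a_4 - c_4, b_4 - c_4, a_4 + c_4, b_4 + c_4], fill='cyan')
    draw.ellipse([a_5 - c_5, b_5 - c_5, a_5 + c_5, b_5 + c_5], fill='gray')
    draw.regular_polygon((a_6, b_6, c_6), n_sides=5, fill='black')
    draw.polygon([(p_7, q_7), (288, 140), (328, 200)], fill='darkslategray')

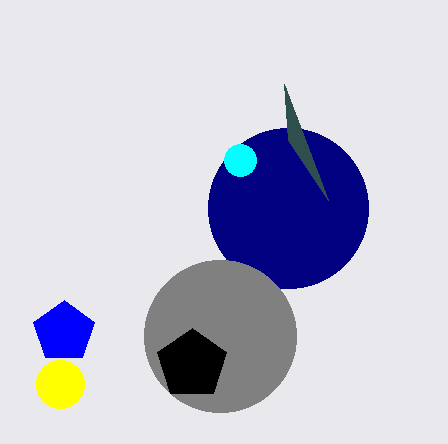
a_1 = 64
b_1 = 332
c_1 = 32
a_2 = 288
b_2 = 208
c_2 = 80
a_3 = 60
b_3 = 384
c_3 = 24
a_4 = 240
b_4 = 160
c_4 = 16
a_5 = 220
b_5 = 336
c_5 = 76
a_6 = 192
b_6 = 364
c_6 = 36
p_7 = 284
q_7 = 84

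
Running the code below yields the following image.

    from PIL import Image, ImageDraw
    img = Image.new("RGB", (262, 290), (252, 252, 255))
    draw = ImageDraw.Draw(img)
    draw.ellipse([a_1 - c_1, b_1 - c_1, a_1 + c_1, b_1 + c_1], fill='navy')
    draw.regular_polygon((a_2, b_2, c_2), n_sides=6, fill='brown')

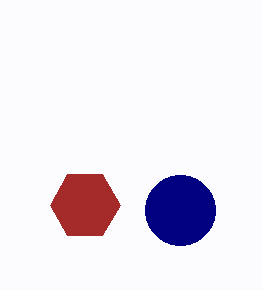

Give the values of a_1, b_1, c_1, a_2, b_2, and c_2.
a_1 = 180; b_1 = 210; c_1 = 35; a_2 = 85; b_2 = 205; c_2 = 35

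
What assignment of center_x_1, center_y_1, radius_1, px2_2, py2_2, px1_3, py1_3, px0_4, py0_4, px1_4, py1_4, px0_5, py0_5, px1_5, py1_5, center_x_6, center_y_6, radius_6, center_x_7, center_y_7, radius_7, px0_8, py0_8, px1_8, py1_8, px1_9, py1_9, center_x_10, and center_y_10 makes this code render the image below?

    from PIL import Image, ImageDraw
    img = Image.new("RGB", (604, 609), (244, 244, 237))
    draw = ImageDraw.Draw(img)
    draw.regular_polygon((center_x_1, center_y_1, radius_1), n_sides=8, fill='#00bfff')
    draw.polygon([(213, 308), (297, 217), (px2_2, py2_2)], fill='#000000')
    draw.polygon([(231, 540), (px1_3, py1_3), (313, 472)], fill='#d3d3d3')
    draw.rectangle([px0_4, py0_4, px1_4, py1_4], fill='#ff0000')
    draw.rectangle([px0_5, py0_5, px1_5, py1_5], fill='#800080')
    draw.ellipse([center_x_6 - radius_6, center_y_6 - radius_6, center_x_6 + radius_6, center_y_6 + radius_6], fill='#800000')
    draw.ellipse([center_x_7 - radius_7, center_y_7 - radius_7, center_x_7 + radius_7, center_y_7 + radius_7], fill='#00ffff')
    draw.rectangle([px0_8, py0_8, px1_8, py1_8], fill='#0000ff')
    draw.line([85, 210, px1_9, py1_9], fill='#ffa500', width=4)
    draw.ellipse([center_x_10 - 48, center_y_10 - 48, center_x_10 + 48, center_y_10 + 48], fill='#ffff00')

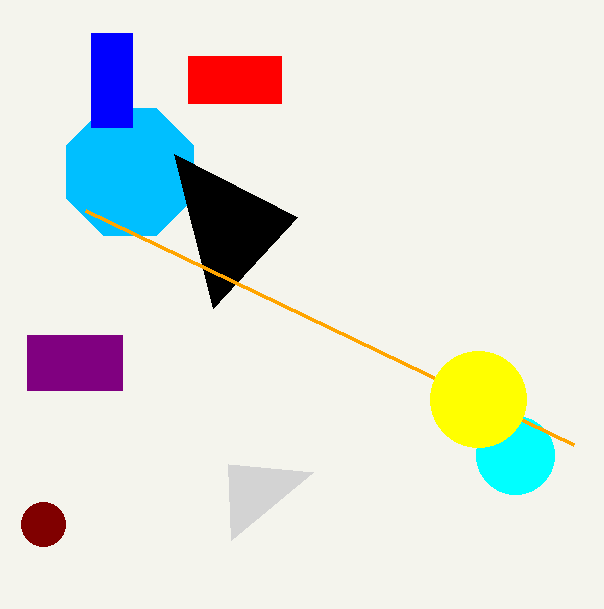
center_x_1 = 130, center_y_1 = 172, radius_1 = 69, px2_2 = 174, py2_2 = 154, px1_3 = 228, py1_3 = 464, px0_4 = 188, py0_4 = 56, px1_4 = 281, py1_4 = 103, px0_5 = 27, py0_5 = 335, px1_5 = 122, py1_5 = 390, center_x_6 = 43, center_y_6 = 524, radius_6 = 22, center_x_7 = 515, center_y_7 = 455, radius_7 = 39, px0_8 = 91, py0_8 = 33, px1_8 = 132, py1_8 = 127, px1_9 = 573, py1_9 = 444, center_x_10 = 478, center_y_10 = 399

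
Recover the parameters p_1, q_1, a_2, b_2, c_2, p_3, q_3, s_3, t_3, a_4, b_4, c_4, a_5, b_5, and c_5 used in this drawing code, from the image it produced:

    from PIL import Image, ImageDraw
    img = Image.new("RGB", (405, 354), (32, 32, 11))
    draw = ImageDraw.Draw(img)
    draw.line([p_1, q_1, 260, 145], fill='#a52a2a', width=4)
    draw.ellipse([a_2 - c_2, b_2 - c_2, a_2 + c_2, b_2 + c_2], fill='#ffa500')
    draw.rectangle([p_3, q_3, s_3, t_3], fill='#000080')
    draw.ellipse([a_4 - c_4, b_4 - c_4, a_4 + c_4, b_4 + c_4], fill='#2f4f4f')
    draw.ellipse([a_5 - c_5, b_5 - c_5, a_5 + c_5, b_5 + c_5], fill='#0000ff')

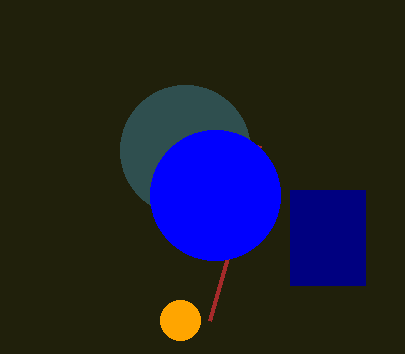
p_1 = 210
q_1 = 320
a_2 = 180
b_2 = 320
c_2 = 20
p_3 = 290
q_3 = 190
s_3 = 365
t_3 = 285
a_4 = 185
b_4 = 150
c_4 = 65
a_5 = 215
b_5 = 195
c_5 = 65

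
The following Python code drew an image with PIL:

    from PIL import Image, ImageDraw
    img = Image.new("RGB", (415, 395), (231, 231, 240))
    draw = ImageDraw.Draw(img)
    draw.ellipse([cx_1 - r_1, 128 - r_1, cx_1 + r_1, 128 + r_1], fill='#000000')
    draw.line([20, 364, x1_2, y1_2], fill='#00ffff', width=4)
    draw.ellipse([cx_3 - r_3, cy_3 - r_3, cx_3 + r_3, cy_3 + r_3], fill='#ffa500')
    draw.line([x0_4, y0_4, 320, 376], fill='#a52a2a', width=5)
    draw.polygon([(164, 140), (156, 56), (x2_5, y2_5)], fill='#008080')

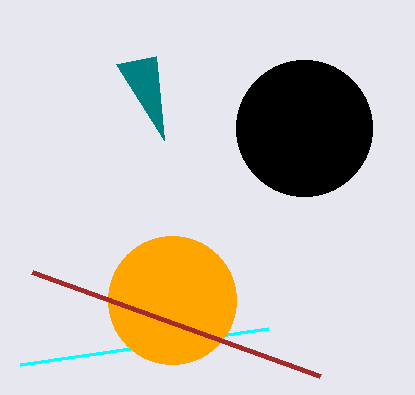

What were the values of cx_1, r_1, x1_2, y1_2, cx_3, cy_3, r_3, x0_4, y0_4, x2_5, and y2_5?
cx_1 = 304, r_1 = 68, x1_2 = 268, y1_2 = 328, cx_3 = 172, cy_3 = 300, r_3 = 64, x0_4 = 32, y0_4 = 272, x2_5 = 116, y2_5 = 64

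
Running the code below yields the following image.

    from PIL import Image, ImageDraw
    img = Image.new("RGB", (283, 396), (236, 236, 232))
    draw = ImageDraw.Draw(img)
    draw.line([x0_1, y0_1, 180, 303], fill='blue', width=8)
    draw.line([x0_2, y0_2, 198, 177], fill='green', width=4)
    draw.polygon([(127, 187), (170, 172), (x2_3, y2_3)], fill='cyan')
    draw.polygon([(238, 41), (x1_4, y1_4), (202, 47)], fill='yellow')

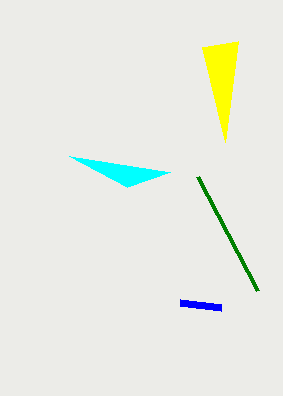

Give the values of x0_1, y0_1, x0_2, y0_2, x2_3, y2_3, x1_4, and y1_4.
x0_1 = 221, y0_1 = 308, x0_2 = 258, y0_2 = 291, x2_3 = 69, y2_3 = 156, x1_4 = 225, y1_4 = 142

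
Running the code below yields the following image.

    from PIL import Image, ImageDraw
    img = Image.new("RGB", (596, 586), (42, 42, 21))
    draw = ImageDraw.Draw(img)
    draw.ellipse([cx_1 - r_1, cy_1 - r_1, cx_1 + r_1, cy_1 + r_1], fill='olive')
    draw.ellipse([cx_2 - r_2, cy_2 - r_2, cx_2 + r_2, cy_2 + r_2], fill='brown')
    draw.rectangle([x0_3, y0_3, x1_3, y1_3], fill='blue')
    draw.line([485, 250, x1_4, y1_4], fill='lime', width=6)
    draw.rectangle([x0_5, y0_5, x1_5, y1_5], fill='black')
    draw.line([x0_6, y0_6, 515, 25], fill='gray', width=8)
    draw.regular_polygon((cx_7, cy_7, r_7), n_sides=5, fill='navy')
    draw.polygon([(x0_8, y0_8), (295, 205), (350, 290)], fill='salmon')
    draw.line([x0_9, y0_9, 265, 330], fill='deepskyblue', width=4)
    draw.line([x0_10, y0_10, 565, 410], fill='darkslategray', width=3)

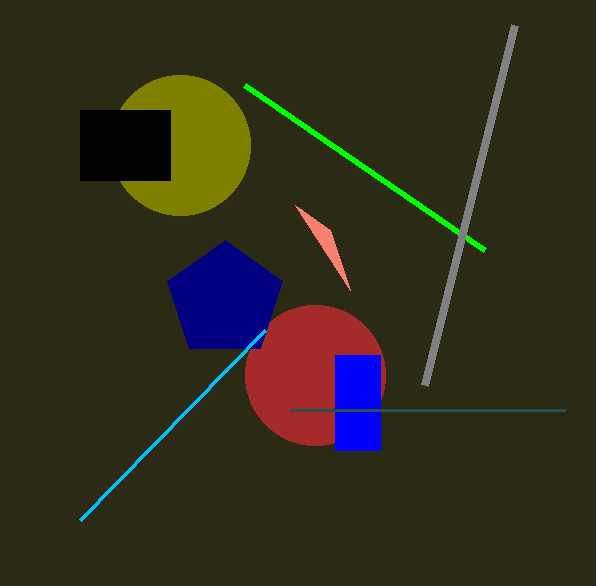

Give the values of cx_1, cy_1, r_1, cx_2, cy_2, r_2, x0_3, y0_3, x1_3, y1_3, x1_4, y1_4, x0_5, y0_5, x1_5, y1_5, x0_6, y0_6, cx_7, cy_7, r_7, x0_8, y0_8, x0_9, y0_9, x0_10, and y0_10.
cx_1 = 180, cy_1 = 145, r_1 = 70, cx_2 = 315, cy_2 = 375, r_2 = 70, x0_3 = 335, y0_3 = 355, x1_3 = 380, y1_3 = 450, x1_4 = 245, y1_4 = 85, x0_5 = 80, y0_5 = 110, x1_5 = 170, y1_5 = 180, x0_6 = 425, y0_6 = 385, cx_7 = 225, cy_7 = 300, r_7 = 60, x0_8 = 330, y0_8 = 230, x0_9 = 80, y0_9 = 520, x0_10 = 290, y0_10 = 410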